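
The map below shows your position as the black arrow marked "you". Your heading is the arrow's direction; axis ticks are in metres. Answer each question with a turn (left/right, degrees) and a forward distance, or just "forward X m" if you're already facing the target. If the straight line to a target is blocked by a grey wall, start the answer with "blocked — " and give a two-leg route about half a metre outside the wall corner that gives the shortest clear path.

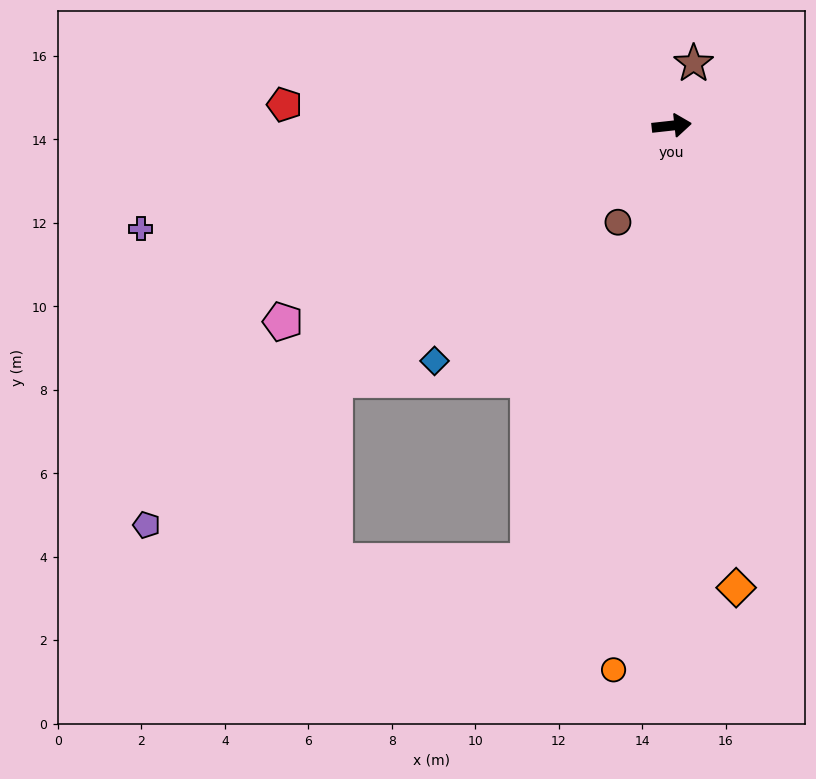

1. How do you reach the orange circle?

turn right 102°, forward 13.1 m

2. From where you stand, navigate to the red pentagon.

turn left 171°, forward 9.3 m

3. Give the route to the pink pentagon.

turn right 160°, forward 10.4 m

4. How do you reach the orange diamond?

turn right 88°, forward 11.2 m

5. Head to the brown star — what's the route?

turn left 64°, forward 1.6 m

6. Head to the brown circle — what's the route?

turn right 125°, forward 2.6 m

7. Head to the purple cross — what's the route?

turn right 175°, forward 13.0 m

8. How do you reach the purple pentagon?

turn right 149°, forward 15.8 m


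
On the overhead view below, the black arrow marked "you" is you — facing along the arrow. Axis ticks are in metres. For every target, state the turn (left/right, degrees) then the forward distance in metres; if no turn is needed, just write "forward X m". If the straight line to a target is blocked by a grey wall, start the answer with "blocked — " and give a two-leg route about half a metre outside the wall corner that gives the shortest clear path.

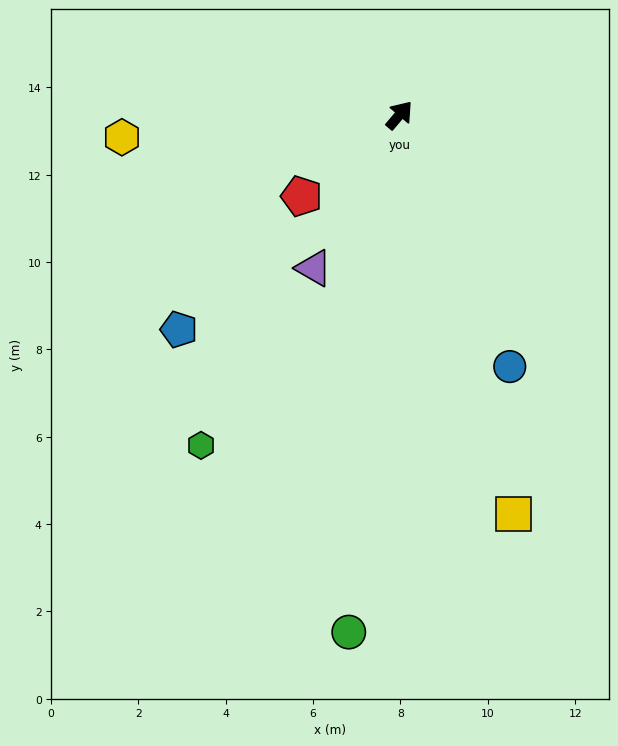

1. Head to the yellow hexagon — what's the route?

turn left 135°, forward 6.4 m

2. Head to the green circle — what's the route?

turn right 145°, forward 11.9 m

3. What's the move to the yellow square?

turn right 124°, forward 9.5 m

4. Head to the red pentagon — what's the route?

turn left 170°, forward 2.9 m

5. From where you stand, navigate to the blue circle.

turn right 116°, forward 6.3 m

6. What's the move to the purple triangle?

turn right 169°, forward 4.0 m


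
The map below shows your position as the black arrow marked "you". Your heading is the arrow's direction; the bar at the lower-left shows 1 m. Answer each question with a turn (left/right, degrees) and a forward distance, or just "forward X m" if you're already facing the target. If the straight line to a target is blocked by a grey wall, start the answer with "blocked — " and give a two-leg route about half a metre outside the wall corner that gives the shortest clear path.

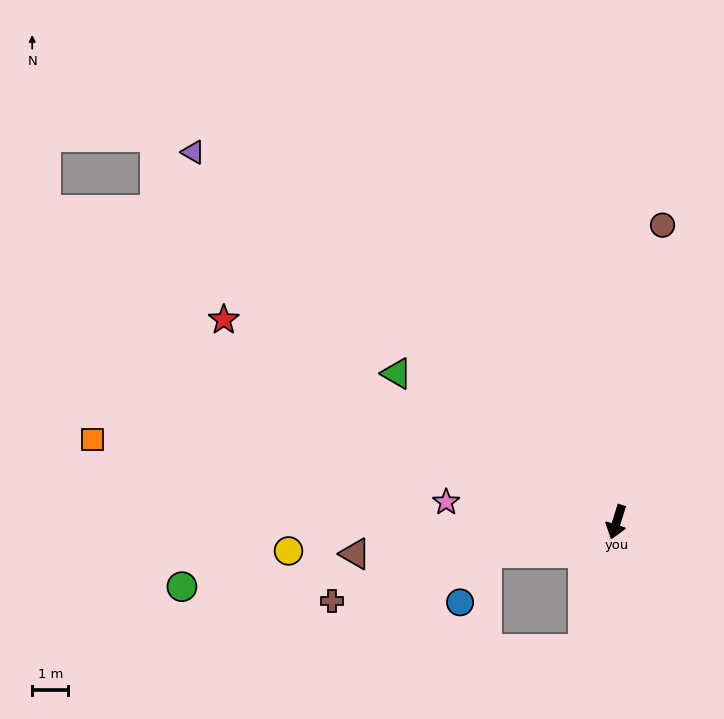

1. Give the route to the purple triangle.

turn right 114°, forward 15.5 m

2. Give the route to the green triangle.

turn right 107°, forward 7.3 m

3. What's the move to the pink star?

turn right 79°, forward 4.7 m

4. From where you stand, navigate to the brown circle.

turn right 171°, forward 8.3 m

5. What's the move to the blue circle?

blocked — turn right 59°, forward 3.7 m, then turn left 49°, forward 1.6 m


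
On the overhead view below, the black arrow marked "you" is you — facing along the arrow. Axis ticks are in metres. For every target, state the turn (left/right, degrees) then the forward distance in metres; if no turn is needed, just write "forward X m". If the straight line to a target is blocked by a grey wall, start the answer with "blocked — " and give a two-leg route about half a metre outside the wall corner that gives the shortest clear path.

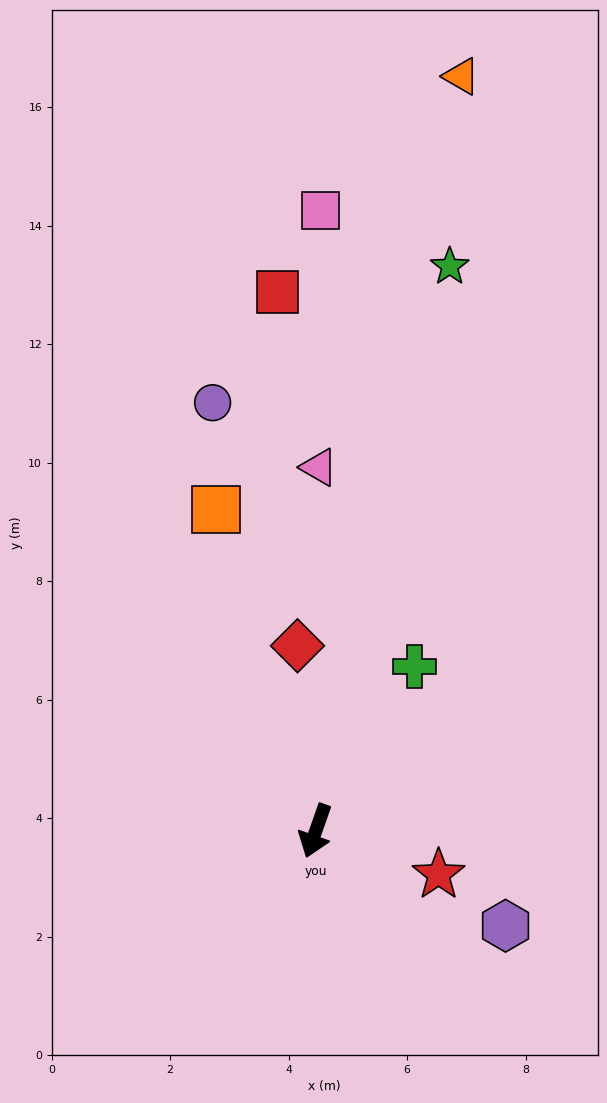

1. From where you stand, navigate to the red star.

turn left 90°, forward 2.2 m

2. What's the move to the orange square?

turn right 143°, forward 5.7 m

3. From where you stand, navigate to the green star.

turn right 174°, forward 9.8 m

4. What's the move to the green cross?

turn left 168°, forward 3.2 m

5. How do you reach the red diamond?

turn right 155°, forward 3.1 m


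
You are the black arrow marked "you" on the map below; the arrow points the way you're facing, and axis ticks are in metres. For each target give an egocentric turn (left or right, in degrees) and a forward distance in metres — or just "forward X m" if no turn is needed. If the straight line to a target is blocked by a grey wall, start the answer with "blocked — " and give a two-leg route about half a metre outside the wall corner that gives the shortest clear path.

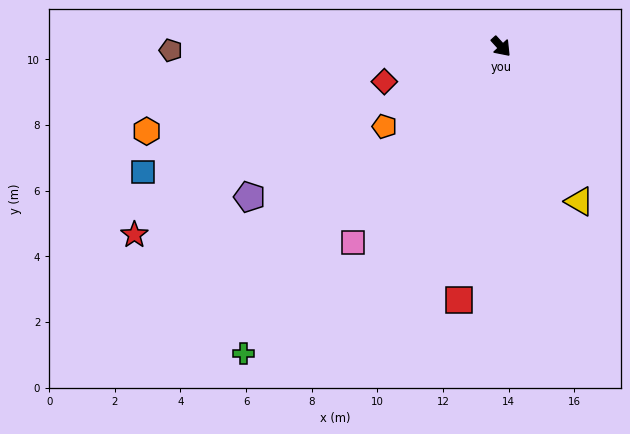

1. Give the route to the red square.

turn right 52°, forward 7.8 m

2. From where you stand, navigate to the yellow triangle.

turn right 16°, forward 5.3 m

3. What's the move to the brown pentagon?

turn right 132°, forward 10.1 m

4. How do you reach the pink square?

turn right 80°, forward 7.5 m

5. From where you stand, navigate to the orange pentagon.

turn right 98°, forward 4.3 m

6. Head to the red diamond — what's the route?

turn right 116°, forward 3.7 m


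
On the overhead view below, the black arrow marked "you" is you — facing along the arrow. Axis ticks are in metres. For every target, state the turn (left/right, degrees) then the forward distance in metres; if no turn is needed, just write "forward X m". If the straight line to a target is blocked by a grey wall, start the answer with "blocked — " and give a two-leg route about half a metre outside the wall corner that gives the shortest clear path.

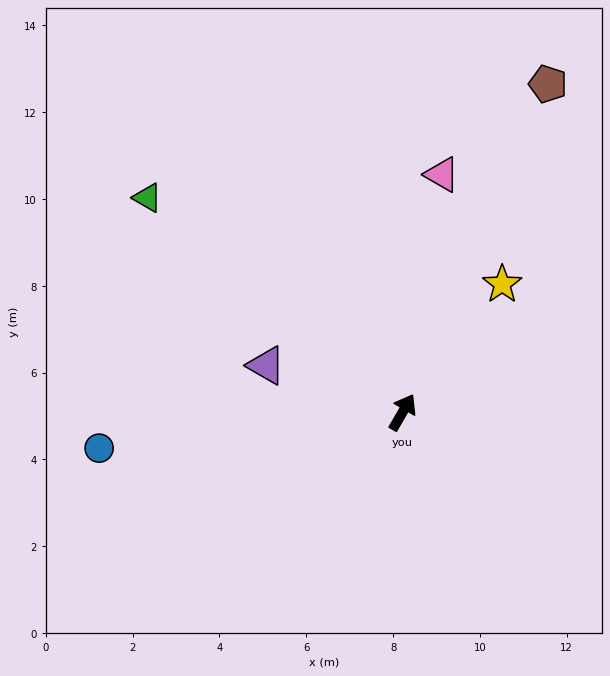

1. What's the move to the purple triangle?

turn left 101°, forward 3.3 m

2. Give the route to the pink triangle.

turn left 21°, forward 5.5 m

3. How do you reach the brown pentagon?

turn left 6°, forward 8.3 m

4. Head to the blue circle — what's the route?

turn left 127°, forward 7.0 m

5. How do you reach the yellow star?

turn right 8°, forward 3.7 m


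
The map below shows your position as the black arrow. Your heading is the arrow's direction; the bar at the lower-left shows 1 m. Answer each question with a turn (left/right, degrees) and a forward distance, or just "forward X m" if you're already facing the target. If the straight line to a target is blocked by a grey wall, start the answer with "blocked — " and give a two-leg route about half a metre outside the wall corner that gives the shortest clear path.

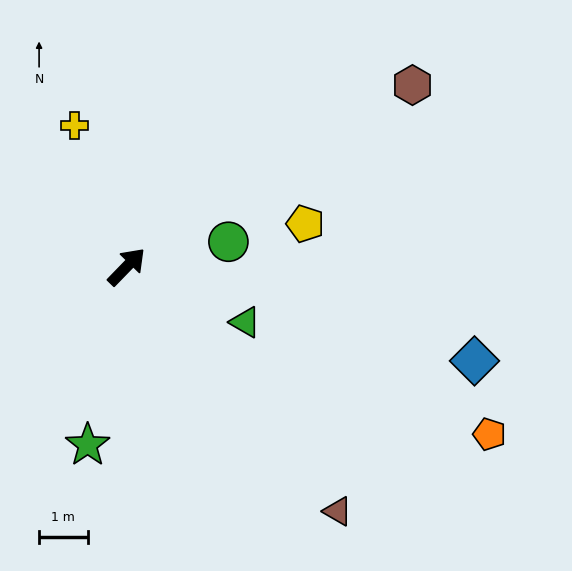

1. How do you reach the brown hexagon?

turn right 13°, forward 7.0 m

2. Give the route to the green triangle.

turn right 71°, forward 2.7 m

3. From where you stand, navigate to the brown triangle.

turn right 95°, forward 6.6 m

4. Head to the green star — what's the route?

turn right 148°, forward 3.8 m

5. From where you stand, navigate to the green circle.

turn right 32°, forward 2.2 m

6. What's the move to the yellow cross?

turn left 64°, forward 3.1 m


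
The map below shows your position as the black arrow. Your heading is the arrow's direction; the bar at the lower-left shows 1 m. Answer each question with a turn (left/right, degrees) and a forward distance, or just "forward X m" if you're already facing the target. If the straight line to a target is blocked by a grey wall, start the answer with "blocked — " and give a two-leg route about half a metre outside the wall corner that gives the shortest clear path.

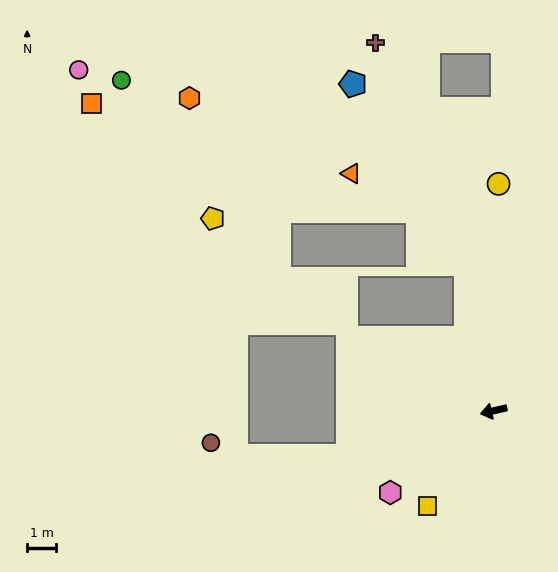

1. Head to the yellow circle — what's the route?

turn right 104°, forward 7.9 m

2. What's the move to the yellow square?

turn left 42°, forward 4.0 m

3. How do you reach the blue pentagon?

blocked — turn right 92°, forward 5.2 m, then turn left 21°, forward 7.4 m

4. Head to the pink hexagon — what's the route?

turn left 25°, forward 4.6 m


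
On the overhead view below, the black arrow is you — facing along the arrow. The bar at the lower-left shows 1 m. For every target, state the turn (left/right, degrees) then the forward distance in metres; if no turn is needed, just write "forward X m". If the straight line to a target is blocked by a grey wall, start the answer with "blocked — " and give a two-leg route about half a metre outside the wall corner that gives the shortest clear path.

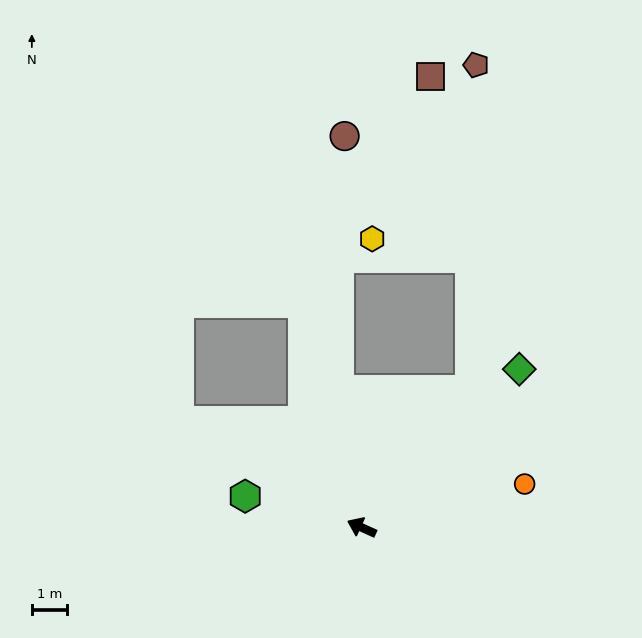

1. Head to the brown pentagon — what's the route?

blocked — turn right 104°, forward 4.9 m, then turn left 37°, forward 9.2 m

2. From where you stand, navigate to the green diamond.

turn right 110°, forward 6.3 m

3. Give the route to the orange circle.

turn right 141°, forward 4.7 m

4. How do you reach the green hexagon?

turn left 9°, forward 3.4 m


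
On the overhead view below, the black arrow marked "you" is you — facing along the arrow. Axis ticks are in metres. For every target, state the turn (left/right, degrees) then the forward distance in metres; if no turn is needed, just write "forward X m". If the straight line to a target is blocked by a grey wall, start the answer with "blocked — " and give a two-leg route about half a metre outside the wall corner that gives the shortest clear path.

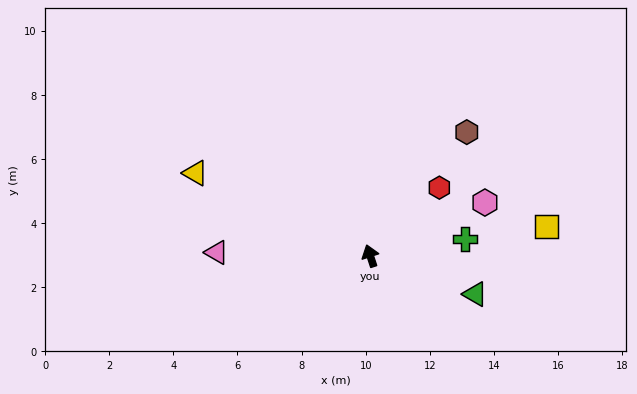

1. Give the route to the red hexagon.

turn right 63°, forward 3.0 m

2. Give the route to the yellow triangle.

turn left 47°, forward 6.0 m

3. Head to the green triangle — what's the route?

turn right 128°, forward 3.5 m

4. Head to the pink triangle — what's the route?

turn left 71°, forward 4.8 m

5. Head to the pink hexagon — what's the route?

turn right 83°, forward 3.9 m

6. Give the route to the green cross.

turn right 98°, forward 3.0 m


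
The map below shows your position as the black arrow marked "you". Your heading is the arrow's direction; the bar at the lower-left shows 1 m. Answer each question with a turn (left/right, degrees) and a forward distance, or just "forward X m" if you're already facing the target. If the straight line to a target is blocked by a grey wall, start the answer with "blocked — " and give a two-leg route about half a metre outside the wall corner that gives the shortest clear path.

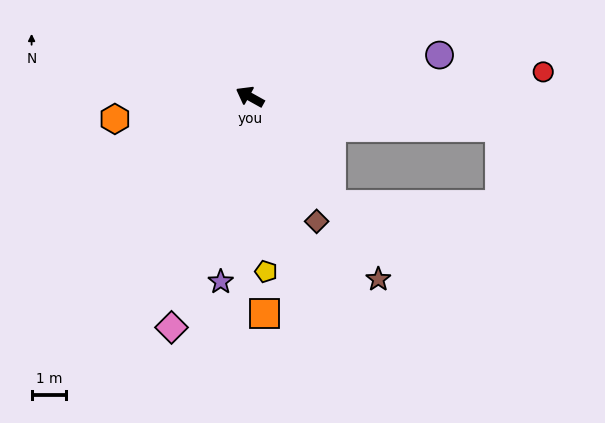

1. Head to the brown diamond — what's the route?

turn left 147°, forward 4.1 m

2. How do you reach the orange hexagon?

turn left 38°, forward 4.0 m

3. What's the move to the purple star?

turn left 110°, forward 5.4 m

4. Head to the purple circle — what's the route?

turn right 139°, forward 5.6 m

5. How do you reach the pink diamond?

turn left 100°, forward 7.1 m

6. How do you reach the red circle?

turn right 146°, forward 8.5 m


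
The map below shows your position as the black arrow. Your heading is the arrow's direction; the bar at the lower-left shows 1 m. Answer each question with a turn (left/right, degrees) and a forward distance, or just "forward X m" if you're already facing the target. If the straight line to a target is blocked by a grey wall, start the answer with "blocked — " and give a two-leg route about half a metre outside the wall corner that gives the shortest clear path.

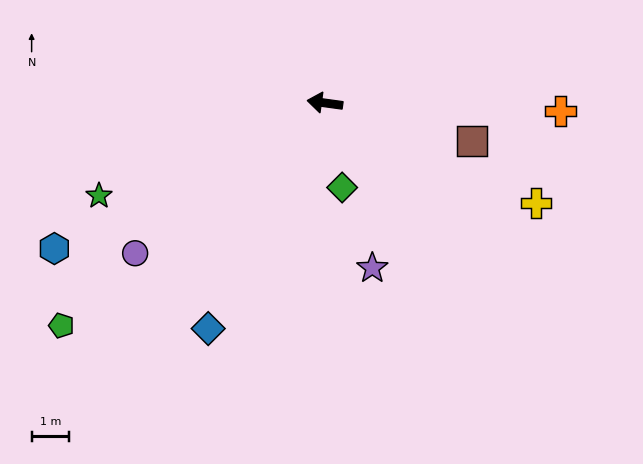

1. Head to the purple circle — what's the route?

turn left 46°, forward 6.4 m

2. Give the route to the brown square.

turn left 173°, forward 4.0 m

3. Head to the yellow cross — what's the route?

turn left 162°, forward 6.2 m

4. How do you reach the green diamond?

turn left 109°, forward 2.3 m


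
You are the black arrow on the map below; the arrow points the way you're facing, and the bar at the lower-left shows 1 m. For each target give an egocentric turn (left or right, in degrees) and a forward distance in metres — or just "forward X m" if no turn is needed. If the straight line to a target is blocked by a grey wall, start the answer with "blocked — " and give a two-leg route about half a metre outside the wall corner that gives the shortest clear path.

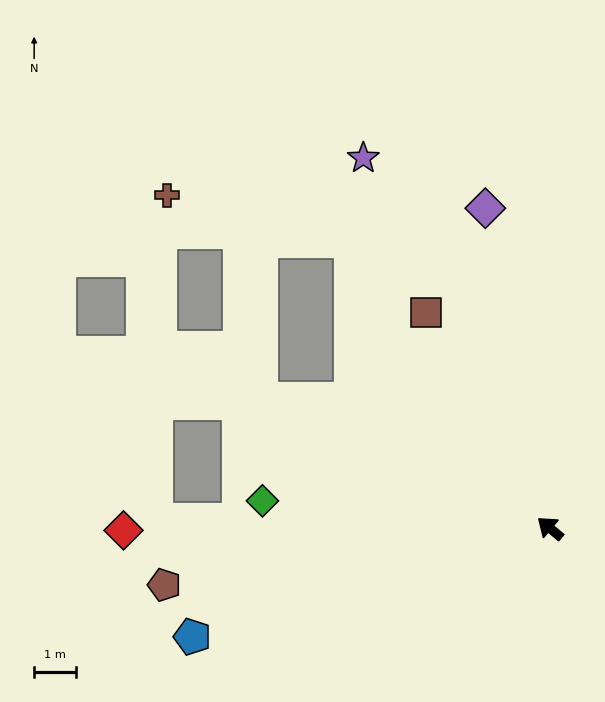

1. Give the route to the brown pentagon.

turn left 48°, forward 9.3 m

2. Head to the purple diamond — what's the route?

turn right 39°, forward 7.8 m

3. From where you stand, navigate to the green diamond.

turn left 34°, forward 6.9 m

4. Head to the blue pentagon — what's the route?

turn left 57°, forward 9.0 m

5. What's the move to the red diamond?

turn left 40°, forward 10.2 m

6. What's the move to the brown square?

turn right 20°, forward 6.0 m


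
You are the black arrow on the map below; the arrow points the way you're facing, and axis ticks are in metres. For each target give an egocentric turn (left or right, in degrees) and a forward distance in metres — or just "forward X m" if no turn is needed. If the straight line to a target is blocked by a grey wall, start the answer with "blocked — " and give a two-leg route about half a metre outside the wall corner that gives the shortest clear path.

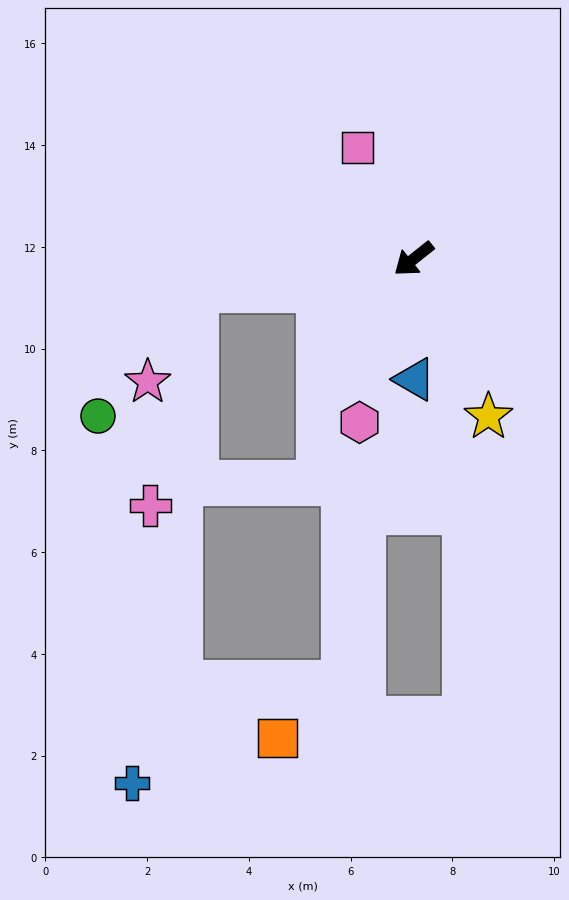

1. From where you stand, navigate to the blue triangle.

turn left 52°, forward 2.4 m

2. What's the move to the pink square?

turn right 102°, forward 2.5 m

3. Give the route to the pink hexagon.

turn left 33°, forward 3.4 m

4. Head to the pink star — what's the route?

blocked — turn right 30°, forward 4.3 m, then turn left 53°, forward 2.0 m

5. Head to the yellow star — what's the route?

turn left 77°, forward 3.4 m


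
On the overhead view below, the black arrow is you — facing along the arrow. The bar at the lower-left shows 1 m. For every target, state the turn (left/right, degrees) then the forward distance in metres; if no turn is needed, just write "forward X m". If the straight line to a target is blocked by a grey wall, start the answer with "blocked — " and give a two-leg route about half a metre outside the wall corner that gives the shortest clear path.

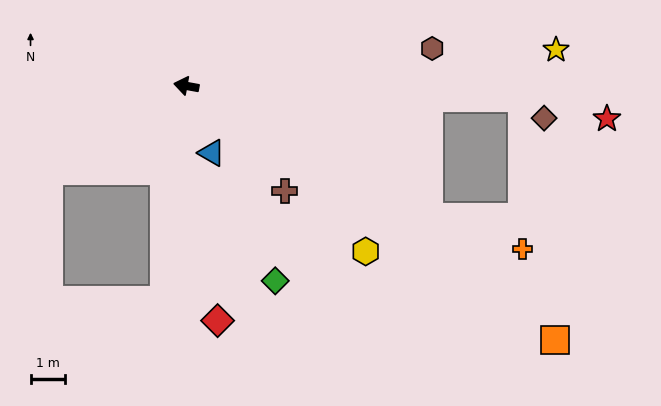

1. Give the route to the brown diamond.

blocked — turn right 172°, forward 9.8 m, then turn right 41°, forward 0.9 m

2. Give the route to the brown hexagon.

turn right 161°, forward 7.2 m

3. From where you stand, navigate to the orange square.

turn left 156°, forward 13.0 m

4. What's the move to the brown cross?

turn left 143°, forward 4.2 m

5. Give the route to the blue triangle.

turn left 121°, forward 2.1 m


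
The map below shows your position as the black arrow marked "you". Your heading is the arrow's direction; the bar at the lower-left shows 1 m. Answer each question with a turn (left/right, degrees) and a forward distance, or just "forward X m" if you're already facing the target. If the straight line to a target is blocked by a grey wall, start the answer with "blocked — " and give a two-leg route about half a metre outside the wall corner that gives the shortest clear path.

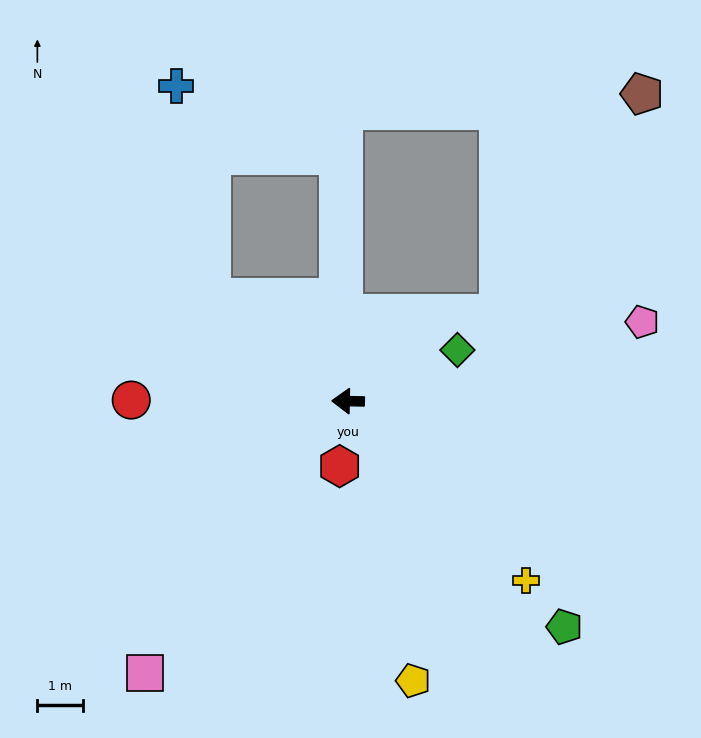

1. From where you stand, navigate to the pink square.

turn left 54°, forward 7.4 m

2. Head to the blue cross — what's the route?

blocked — turn right 36°, forward 3.8 m, then turn right 43°, forward 4.7 m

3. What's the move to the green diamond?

turn right 154°, forward 2.6 m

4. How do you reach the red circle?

forward 4.8 m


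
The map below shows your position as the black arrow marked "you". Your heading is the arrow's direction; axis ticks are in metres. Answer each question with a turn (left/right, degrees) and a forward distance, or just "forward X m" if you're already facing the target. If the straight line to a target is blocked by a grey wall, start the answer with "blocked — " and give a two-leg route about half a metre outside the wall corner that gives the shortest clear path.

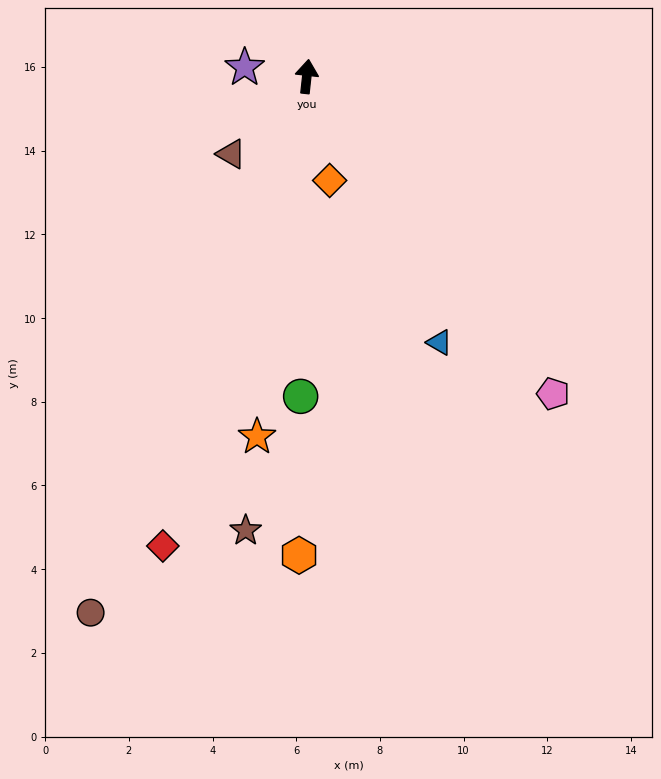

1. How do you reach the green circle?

turn right 175°, forward 7.6 m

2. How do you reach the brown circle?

turn left 164°, forward 13.8 m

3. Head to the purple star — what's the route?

turn left 88°, forward 1.5 m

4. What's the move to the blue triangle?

turn right 147°, forward 7.1 m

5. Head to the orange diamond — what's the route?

turn right 161°, forward 2.5 m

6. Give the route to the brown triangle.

turn left 142°, forward 2.6 m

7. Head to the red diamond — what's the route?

turn left 169°, forward 11.7 m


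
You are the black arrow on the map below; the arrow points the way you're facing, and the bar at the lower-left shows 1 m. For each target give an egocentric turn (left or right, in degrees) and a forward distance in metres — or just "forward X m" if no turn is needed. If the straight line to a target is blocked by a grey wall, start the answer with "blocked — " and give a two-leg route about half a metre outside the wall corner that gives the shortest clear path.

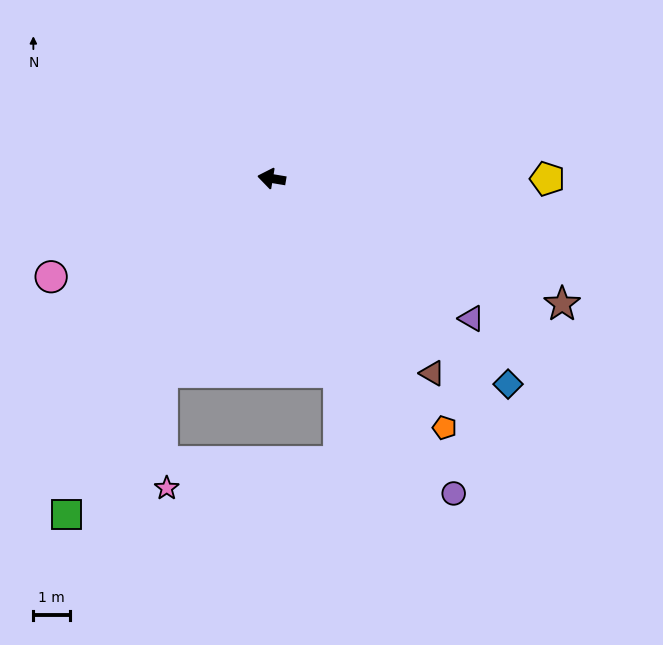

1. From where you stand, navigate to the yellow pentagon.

turn right 171°, forward 7.4 m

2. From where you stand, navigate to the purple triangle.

turn left 154°, forward 6.6 m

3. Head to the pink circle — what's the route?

turn left 33°, forward 6.5 m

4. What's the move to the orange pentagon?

turn left 134°, forward 8.2 m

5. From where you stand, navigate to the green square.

turn left 68°, forward 10.6 m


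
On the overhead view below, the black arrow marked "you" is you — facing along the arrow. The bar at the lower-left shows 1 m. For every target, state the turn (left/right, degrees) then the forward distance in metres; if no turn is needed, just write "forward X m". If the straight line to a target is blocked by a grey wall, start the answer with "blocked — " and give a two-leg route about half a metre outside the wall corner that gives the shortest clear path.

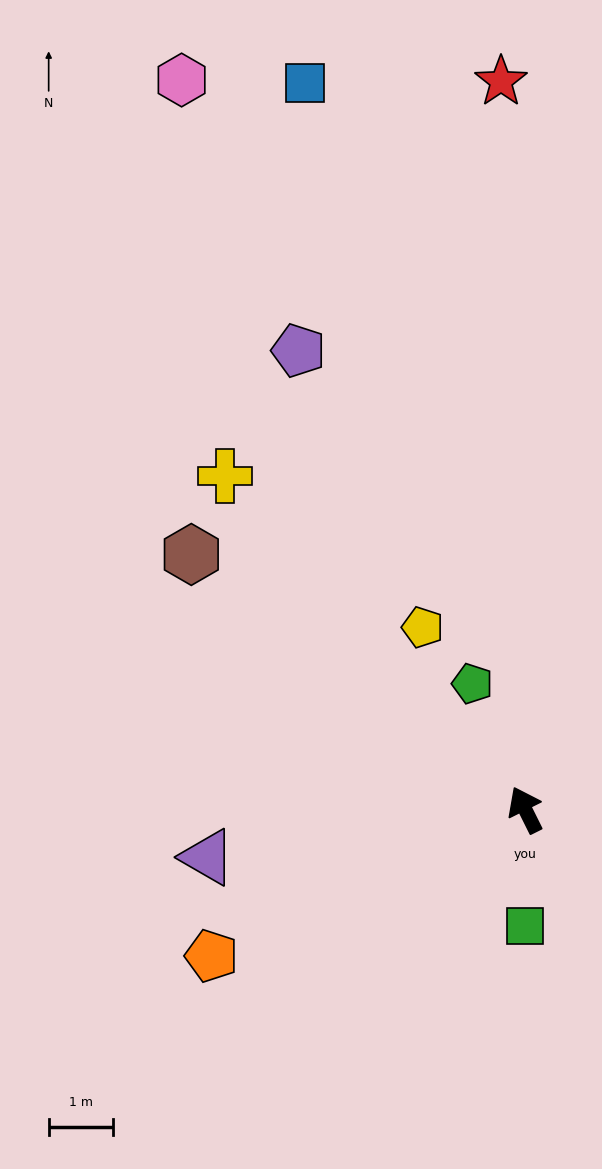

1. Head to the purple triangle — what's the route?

turn left 72°, forward 5.0 m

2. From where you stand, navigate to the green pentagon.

turn right 4°, forward 2.1 m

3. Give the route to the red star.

turn right 25°, forward 11.3 m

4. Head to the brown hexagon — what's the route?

turn left 26°, forward 6.5 m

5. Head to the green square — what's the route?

turn left 153°, forward 1.8 m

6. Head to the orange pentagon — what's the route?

turn left 89°, forward 5.4 m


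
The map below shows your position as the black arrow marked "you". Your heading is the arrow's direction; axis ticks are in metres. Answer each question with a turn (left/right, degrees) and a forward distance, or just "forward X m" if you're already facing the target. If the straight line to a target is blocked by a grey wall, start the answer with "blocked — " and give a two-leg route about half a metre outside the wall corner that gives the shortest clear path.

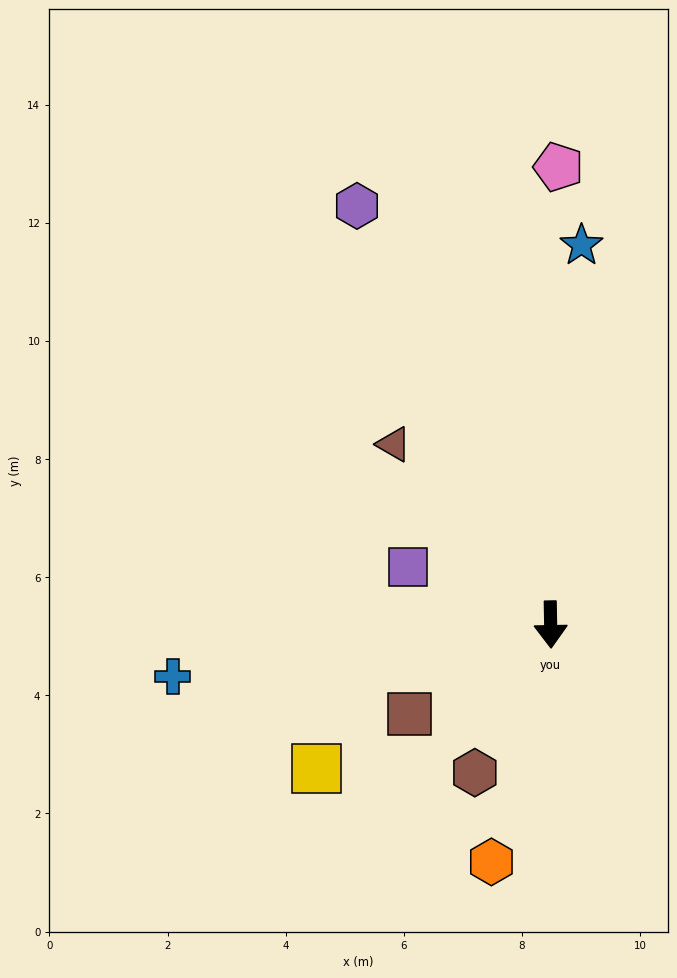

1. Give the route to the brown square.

turn right 59°, forward 2.8 m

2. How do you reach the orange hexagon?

turn right 15°, forward 4.1 m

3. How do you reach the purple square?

turn right 113°, forward 2.6 m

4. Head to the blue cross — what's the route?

turn right 83°, forward 6.5 m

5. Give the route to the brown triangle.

turn right 140°, forward 4.0 m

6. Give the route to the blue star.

turn left 174°, forward 6.4 m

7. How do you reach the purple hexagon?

turn right 156°, forward 7.8 m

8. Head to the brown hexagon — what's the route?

turn right 28°, forward 2.8 m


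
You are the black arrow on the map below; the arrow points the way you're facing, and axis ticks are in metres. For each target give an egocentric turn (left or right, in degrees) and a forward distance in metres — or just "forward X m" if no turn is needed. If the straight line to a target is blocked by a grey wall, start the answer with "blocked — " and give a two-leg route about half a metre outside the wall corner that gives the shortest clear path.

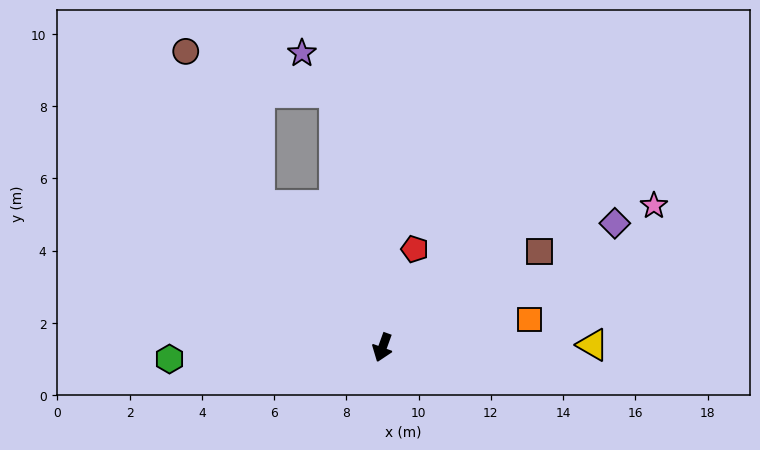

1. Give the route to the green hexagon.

turn right 67°, forward 5.9 m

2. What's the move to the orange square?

turn left 121°, forward 4.1 m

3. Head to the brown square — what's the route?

turn left 141°, forward 5.1 m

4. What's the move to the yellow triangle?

turn left 111°, forward 5.8 m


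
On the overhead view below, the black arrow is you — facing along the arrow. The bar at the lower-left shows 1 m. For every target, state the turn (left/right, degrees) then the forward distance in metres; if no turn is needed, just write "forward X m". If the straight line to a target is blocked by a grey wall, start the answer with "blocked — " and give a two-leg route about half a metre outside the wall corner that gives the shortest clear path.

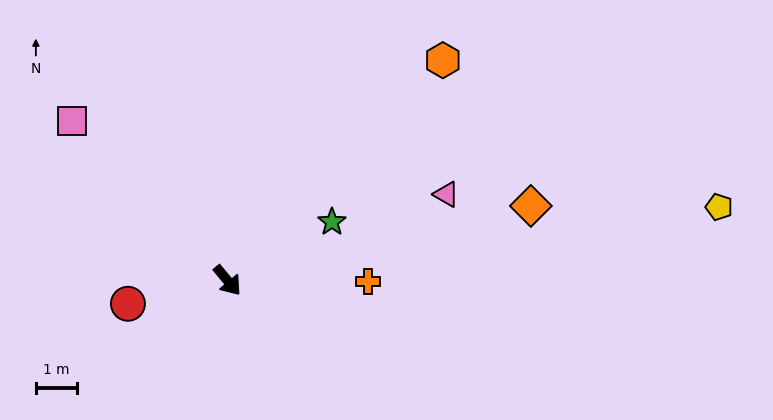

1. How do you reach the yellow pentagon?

turn left 59°, forward 12.0 m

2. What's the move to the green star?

turn left 80°, forward 2.9 m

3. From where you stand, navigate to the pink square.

turn right 175°, forward 5.4 m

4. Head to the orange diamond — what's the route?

turn left 64°, forward 7.5 m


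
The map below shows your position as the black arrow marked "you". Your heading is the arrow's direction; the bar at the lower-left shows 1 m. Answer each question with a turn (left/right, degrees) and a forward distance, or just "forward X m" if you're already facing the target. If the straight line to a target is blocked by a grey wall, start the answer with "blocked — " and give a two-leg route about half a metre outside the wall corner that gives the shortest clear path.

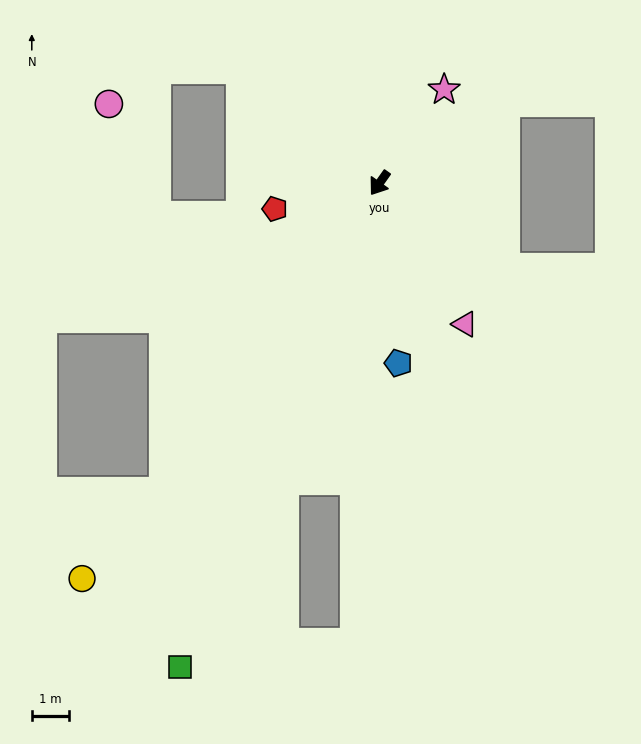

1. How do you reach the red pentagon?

turn right 41°, forward 2.9 m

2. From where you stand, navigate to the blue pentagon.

turn left 41°, forward 4.8 m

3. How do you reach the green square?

turn left 13°, forward 14.0 m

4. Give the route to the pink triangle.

turn left 66°, forward 4.4 m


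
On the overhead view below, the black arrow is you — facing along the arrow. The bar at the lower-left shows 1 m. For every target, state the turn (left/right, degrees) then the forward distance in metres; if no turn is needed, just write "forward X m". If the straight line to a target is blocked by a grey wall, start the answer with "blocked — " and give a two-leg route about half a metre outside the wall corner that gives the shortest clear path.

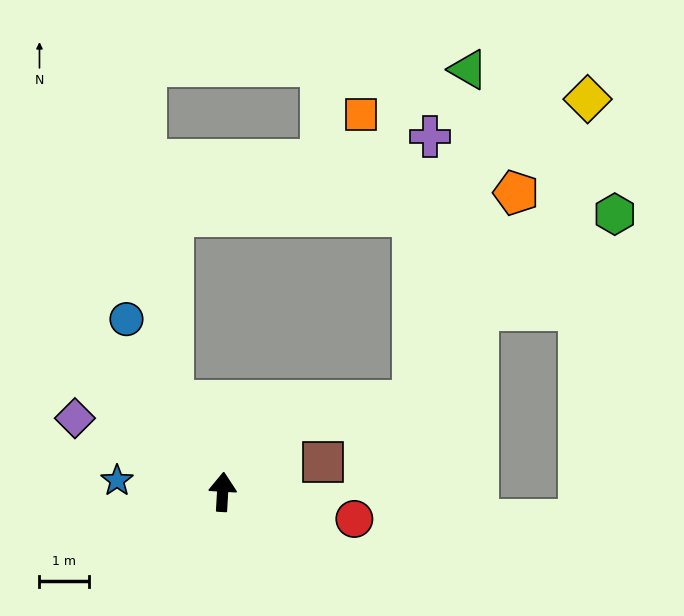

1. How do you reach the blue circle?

turn left 32°, forward 4.0 m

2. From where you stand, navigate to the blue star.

turn left 87°, forward 2.2 m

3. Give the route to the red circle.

turn right 98°, forward 2.7 m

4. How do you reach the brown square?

turn right 70°, forward 2.1 m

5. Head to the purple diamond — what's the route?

turn left 67°, forward 3.4 m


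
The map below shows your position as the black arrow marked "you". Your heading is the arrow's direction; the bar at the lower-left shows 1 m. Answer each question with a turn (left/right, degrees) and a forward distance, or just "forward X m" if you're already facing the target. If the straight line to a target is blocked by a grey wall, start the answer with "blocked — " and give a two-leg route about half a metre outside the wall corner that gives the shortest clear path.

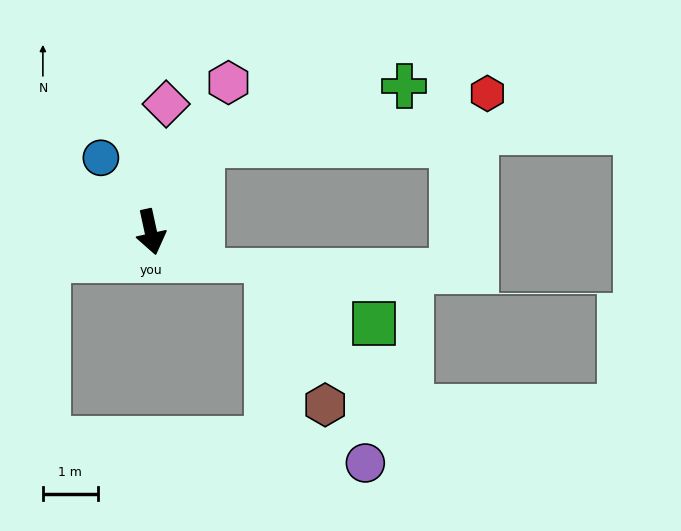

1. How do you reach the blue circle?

turn right 158°, forward 1.6 m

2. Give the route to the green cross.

blocked — turn left 138°, forward 1.8 m, then turn right 44°, forward 3.8 m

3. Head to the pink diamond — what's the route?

turn left 161°, forward 2.3 m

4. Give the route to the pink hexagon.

turn left 140°, forward 3.1 m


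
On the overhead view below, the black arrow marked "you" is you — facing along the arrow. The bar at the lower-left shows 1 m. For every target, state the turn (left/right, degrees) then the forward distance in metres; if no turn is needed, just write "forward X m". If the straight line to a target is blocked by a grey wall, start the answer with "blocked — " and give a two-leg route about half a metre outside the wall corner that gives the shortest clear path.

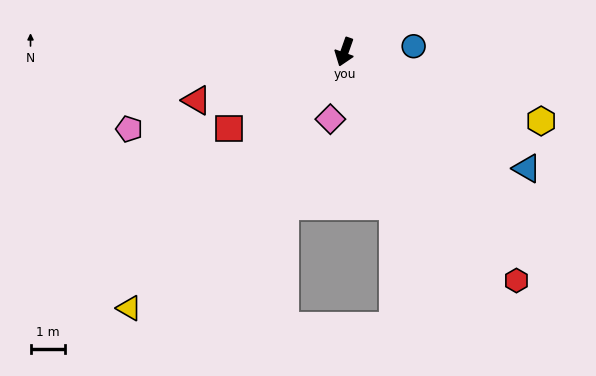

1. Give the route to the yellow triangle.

turn right 21°, forward 9.7 m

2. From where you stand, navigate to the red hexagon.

turn left 56°, forward 8.3 m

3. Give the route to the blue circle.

turn left 114°, forward 2.0 m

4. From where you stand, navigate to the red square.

turn right 37°, forward 4.0 m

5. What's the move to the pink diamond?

turn left 8°, forward 2.0 m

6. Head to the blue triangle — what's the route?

turn left 77°, forward 6.3 m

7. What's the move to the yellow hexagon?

turn left 90°, forward 6.0 m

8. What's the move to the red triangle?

turn right 52°, forward 4.5 m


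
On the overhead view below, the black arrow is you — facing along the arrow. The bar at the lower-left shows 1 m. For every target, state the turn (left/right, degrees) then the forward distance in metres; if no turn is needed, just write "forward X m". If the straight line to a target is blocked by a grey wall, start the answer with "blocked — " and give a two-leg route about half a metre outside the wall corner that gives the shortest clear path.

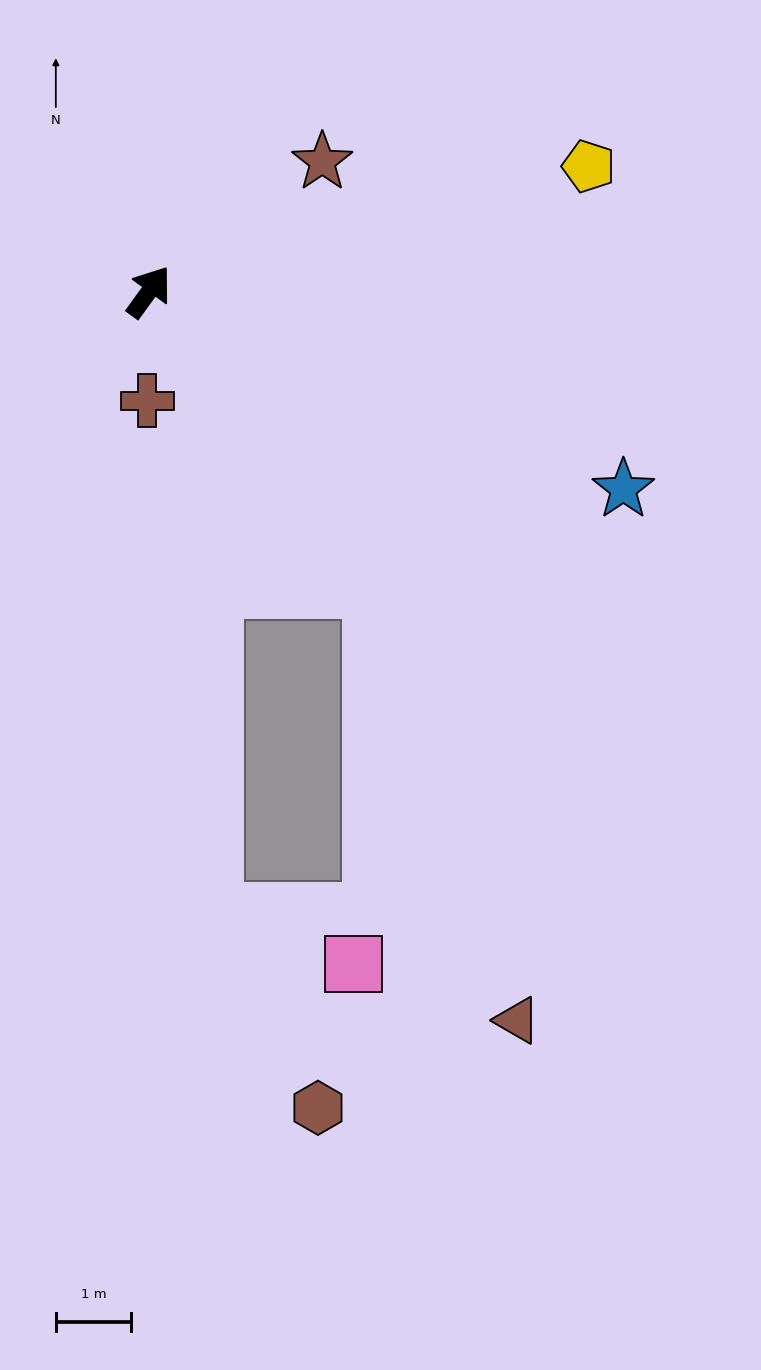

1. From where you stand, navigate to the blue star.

turn right 77°, forward 6.8 m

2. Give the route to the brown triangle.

blocked — turn right 107°, forward 4.9 m, then turn right 19°, forward 6.1 m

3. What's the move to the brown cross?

turn right 145°, forward 1.4 m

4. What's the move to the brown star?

turn right 17°, forward 2.9 m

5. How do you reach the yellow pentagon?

turn right 38°, forward 6.1 m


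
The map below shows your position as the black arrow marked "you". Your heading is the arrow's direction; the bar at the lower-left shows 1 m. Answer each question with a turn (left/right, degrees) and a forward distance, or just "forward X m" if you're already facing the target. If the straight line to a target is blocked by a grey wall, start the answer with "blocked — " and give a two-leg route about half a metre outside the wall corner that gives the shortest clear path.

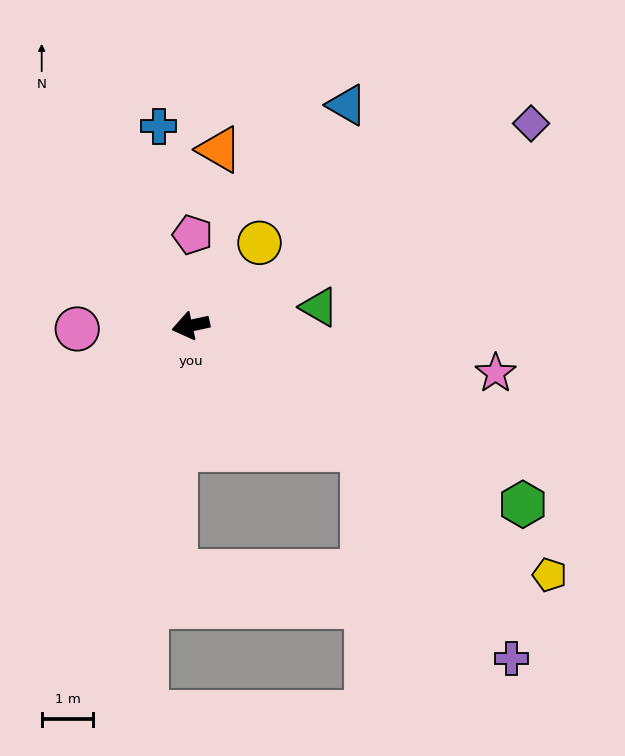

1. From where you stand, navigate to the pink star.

turn left 159°, forward 6.0 m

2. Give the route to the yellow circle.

turn right 142°, forward 2.1 m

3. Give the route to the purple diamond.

turn right 161°, forward 7.7 m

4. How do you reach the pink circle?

turn right 10°, forward 2.2 m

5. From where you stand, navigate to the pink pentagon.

turn right 103°, forward 1.8 m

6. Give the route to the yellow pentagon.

turn left 133°, forward 8.5 m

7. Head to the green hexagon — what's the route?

turn left 140°, forward 7.3 m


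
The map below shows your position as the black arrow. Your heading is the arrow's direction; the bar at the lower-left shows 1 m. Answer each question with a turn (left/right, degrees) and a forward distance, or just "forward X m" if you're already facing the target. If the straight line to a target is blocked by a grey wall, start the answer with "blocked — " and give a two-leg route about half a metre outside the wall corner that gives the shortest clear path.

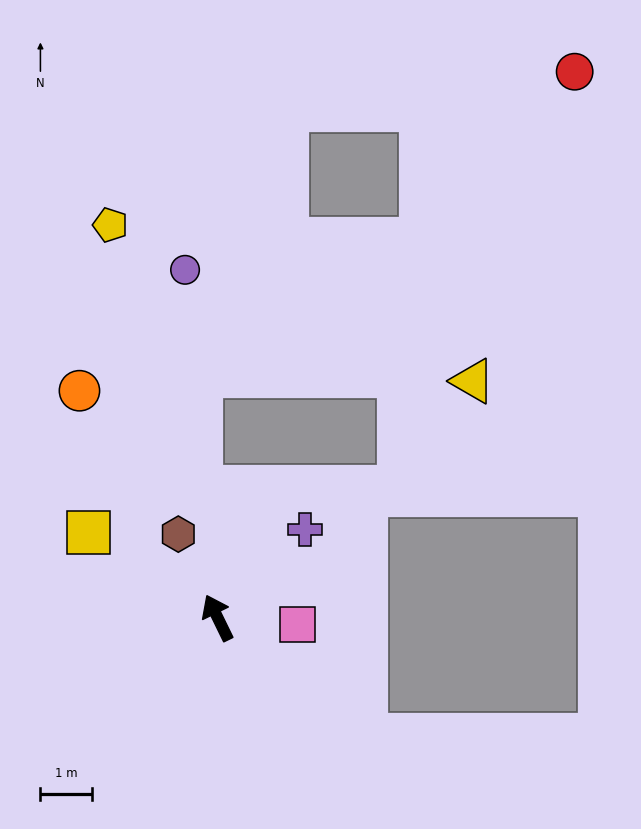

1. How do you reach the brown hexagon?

forward 1.8 m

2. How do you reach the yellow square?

turn left 31°, forward 3.0 m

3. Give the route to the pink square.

turn right 121°, forward 1.5 m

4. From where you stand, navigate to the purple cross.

turn right 71°, forward 2.4 m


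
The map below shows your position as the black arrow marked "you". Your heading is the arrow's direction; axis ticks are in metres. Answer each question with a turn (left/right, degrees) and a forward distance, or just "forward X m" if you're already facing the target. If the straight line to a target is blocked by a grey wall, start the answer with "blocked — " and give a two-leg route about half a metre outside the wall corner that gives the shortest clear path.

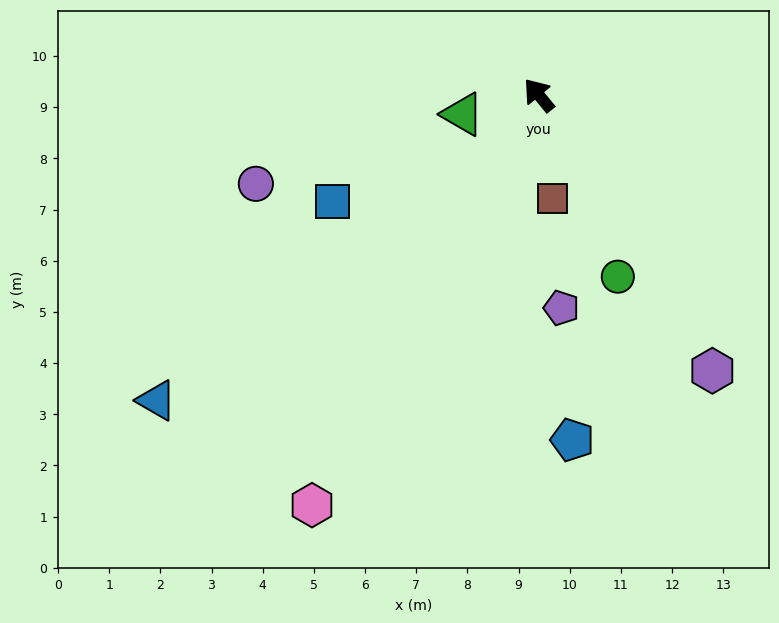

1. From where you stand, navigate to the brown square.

turn left 148°, forward 2.0 m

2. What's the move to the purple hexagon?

turn left 173°, forward 6.4 m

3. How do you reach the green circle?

turn left 164°, forward 3.9 m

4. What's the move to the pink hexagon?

turn left 112°, forward 9.2 m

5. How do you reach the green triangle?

turn left 65°, forward 1.5 m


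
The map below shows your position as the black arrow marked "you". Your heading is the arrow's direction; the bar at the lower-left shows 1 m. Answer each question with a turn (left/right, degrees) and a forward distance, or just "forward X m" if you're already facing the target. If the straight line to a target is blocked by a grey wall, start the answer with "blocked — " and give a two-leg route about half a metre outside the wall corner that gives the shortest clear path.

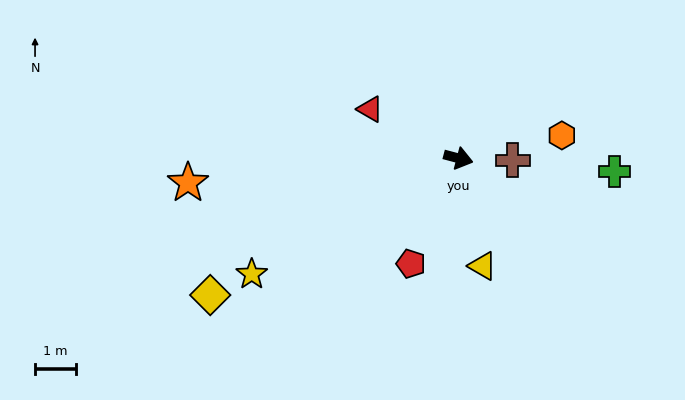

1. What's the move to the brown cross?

turn left 13°, forward 1.3 m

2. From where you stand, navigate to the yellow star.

turn right 136°, forward 5.7 m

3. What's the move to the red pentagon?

turn right 99°, forward 2.8 m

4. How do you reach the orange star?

turn right 160°, forward 6.6 m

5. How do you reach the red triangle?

turn left 166°, forward 2.4 m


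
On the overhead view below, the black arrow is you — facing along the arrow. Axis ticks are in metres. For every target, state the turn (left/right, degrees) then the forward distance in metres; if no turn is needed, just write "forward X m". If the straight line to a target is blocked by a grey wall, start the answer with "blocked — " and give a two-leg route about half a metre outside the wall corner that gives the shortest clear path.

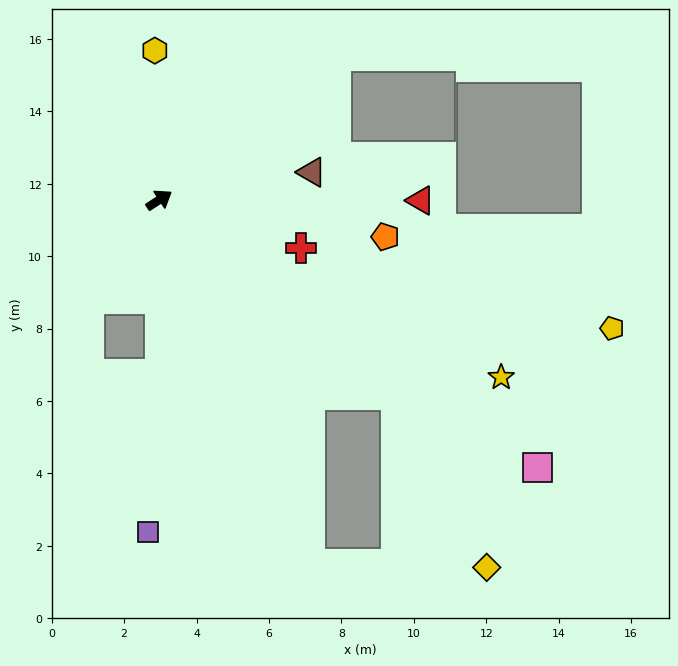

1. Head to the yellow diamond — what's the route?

blocked — turn right 72°, forward 8.5 m, then turn right 23°, forward 5.4 m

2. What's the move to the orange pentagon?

turn right 42°, forward 6.3 m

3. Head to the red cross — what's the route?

turn right 52°, forward 4.1 m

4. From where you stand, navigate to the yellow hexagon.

turn left 59°, forward 4.1 m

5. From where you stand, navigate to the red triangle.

turn right 33°, forward 7.2 m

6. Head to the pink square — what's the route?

turn right 68°, forward 12.8 m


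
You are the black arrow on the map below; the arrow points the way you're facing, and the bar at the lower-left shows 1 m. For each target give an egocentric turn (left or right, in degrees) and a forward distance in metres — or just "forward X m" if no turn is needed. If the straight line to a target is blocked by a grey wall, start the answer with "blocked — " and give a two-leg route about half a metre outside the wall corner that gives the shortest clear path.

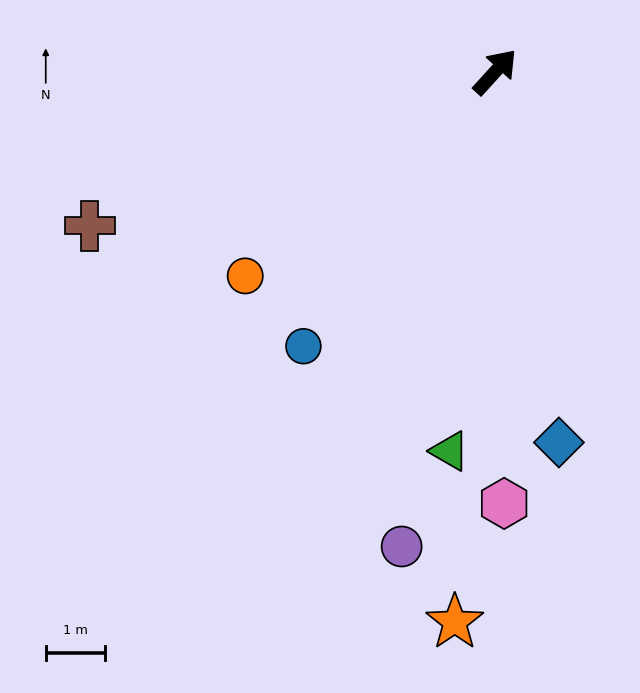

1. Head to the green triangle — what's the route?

turn right 145°, forward 6.5 m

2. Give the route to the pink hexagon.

turn right 137°, forward 7.3 m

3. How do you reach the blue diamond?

turn right 128°, forward 6.4 m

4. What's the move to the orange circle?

turn left 171°, forward 5.5 m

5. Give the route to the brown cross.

turn left 153°, forward 7.3 m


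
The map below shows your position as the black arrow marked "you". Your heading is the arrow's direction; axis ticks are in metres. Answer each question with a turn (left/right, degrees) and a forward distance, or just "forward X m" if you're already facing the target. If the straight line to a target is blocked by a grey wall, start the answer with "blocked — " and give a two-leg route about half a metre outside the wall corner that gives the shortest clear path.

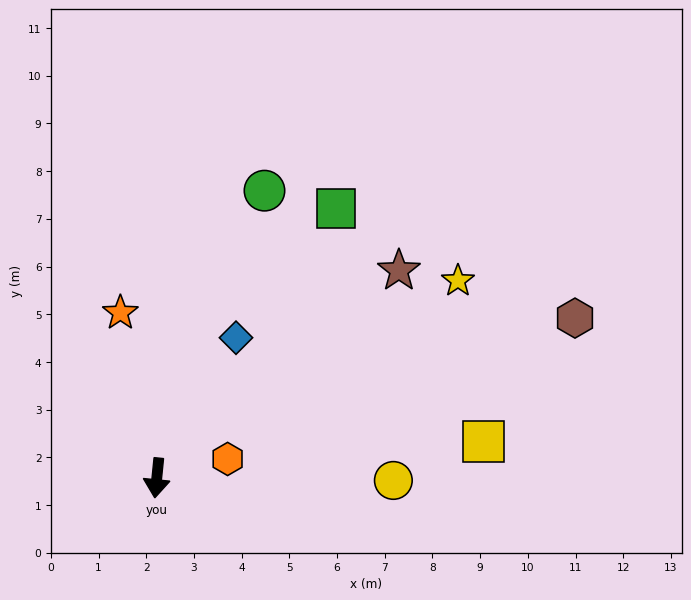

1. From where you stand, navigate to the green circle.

turn left 165°, forward 6.4 m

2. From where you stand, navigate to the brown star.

turn left 136°, forward 6.7 m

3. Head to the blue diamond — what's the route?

turn left 156°, forward 3.4 m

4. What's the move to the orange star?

turn right 162°, forward 3.5 m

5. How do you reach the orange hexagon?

turn left 111°, forward 1.5 m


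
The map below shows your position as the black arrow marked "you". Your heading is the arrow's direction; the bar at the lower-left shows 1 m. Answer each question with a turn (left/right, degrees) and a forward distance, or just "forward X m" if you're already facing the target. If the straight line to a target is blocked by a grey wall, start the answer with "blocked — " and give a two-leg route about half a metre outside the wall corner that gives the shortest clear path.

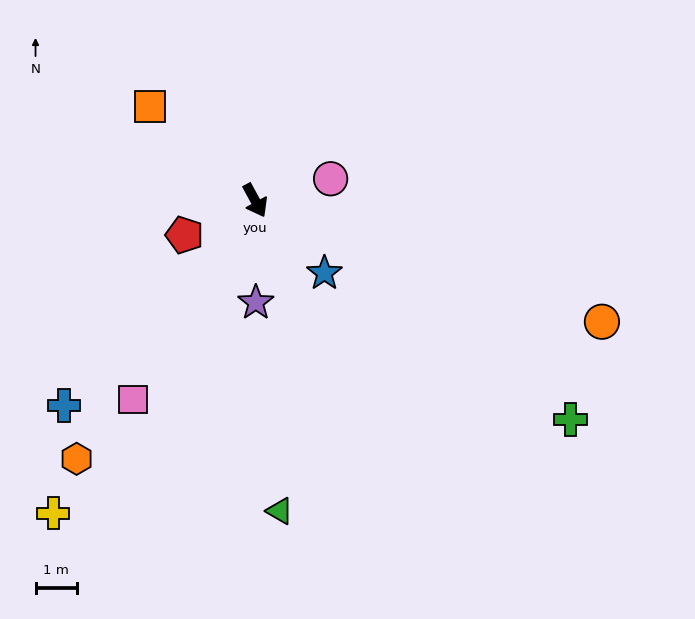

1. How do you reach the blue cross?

turn right 72°, forward 6.8 m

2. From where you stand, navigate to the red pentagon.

turn right 92°, forward 1.9 m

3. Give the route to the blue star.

turn left 15°, forward 2.4 m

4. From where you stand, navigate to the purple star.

turn right 28°, forward 2.5 m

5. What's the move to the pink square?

turn right 60°, forward 5.6 m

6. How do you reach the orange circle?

turn left 42°, forward 8.9 m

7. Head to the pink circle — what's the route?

turn left 78°, forward 1.9 m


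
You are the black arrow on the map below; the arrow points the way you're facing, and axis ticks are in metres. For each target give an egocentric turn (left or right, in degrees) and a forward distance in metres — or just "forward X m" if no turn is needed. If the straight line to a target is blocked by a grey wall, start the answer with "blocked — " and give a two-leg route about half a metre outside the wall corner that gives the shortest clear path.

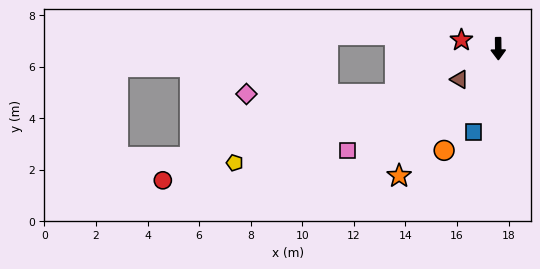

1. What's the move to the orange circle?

turn right 29°, forward 4.5 m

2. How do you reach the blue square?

turn right 17°, forward 3.4 m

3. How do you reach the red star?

turn right 104°, forward 1.5 m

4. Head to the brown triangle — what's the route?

turn right 52°, forward 1.9 m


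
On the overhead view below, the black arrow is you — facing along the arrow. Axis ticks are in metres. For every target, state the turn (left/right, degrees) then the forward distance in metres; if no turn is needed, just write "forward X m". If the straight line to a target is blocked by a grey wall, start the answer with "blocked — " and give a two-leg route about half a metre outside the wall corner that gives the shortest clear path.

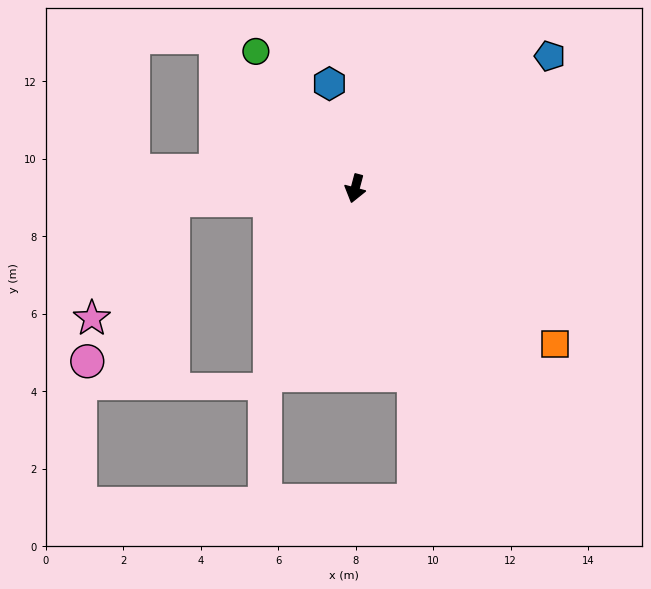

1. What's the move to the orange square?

turn left 67°, forward 6.5 m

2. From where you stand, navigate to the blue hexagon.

turn right 151°, forward 2.8 m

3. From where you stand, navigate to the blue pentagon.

turn left 139°, forward 6.1 m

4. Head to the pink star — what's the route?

blocked — turn right 71°, forward 4.7 m, then turn left 51°, forward 3.7 m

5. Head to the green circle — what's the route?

turn right 129°, forward 4.4 m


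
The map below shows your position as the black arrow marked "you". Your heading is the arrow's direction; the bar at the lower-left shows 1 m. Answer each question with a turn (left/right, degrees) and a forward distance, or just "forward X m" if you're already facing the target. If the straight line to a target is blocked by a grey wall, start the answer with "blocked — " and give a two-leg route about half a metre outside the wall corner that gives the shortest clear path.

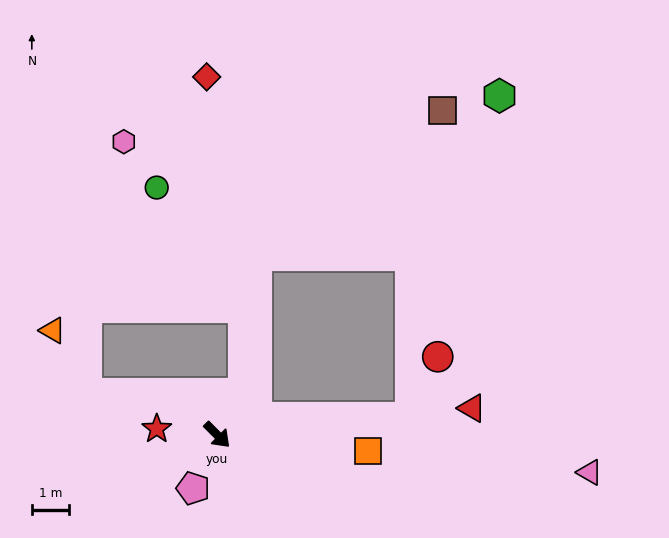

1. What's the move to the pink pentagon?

turn right 69°, forward 1.6 m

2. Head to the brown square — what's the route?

blocked — turn left 50°, forward 5.3 m, then turn left 79°, forward 8.4 m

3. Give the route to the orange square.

turn left 39°, forward 4.1 m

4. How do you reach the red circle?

blocked — turn left 50°, forward 5.3 m, then turn left 61°, forward 1.8 m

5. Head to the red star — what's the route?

turn right 141°, forward 1.6 m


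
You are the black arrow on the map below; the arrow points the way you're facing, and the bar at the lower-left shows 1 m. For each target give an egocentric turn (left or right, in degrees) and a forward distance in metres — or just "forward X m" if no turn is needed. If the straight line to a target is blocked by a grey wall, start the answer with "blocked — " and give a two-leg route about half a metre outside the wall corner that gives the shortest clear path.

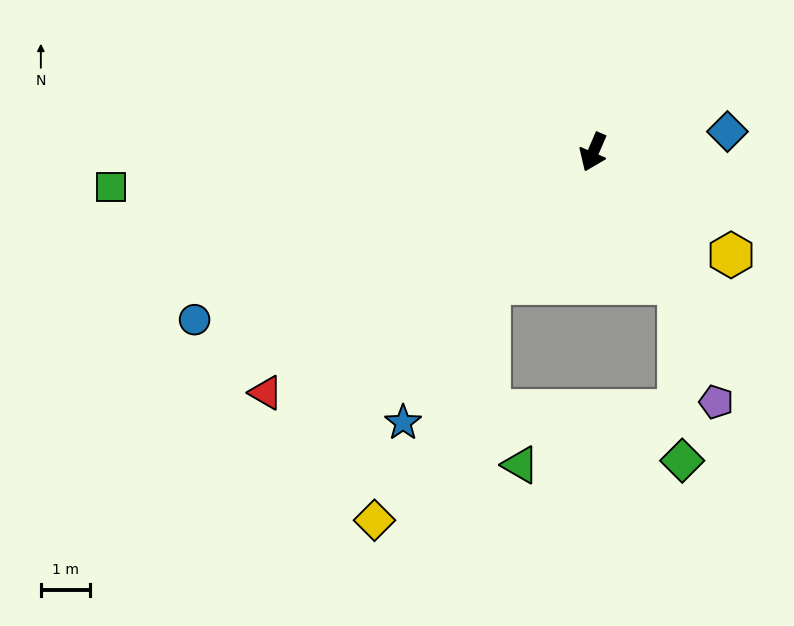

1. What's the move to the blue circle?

turn right 44°, forward 8.7 m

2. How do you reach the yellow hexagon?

turn left 77°, forward 3.5 m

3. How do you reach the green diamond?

blocked — turn left 56°, forward 3.2 m, then turn right 31°, forward 3.6 m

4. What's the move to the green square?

turn right 63°, forward 9.8 m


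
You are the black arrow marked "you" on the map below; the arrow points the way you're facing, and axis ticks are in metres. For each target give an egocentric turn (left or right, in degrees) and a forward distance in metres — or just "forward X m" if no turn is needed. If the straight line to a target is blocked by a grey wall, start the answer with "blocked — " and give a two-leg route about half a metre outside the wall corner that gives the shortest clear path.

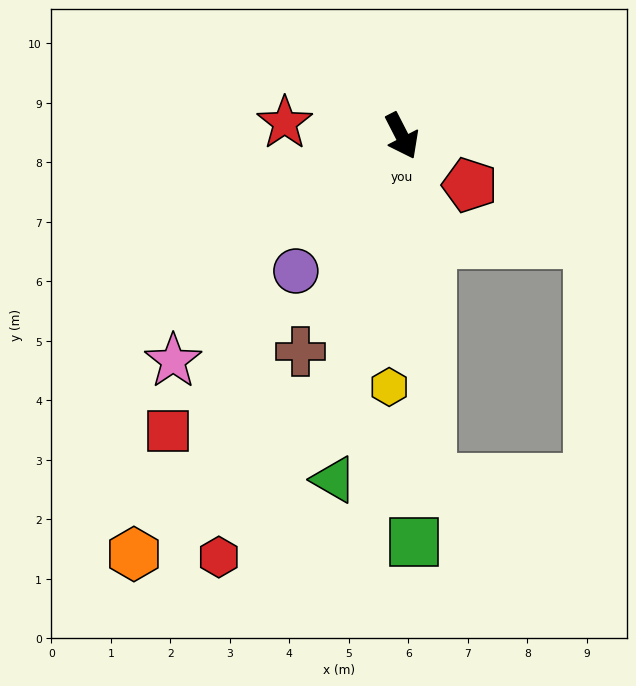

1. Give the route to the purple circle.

turn right 65°, forward 2.9 m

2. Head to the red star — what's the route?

turn right 124°, forward 2.0 m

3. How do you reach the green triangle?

turn right 38°, forward 5.9 m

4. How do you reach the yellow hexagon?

turn right 30°, forward 4.2 m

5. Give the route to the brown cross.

turn right 52°, forward 4.0 m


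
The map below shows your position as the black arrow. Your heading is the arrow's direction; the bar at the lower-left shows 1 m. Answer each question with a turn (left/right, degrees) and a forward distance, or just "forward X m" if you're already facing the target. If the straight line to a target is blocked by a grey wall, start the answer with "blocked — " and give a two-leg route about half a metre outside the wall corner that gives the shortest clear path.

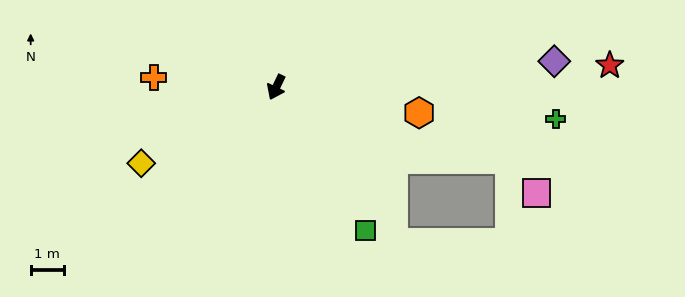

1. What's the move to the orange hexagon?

turn left 105°, forward 4.4 m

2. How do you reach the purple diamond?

turn left 121°, forward 8.4 m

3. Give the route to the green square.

turn left 57°, forward 5.1 m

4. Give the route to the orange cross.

turn right 69°, forward 3.7 m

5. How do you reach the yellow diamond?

turn right 35°, forward 4.6 m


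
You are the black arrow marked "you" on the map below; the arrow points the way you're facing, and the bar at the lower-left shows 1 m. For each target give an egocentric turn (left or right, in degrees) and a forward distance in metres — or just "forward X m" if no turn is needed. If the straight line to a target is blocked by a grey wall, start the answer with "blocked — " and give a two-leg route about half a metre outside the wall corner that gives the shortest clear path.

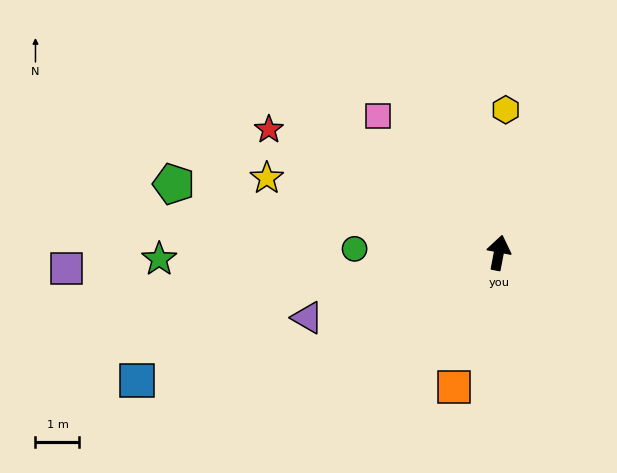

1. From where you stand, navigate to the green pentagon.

turn left 89°, forward 7.5 m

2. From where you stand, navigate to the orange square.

turn left 173°, forward 3.2 m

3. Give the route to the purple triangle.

turn left 120°, forward 4.6 m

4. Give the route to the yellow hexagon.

turn left 8°, forward 3.3 m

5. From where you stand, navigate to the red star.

turn left 73°, forward 5.9 m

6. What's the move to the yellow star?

turn left 83°, forward 5.5 m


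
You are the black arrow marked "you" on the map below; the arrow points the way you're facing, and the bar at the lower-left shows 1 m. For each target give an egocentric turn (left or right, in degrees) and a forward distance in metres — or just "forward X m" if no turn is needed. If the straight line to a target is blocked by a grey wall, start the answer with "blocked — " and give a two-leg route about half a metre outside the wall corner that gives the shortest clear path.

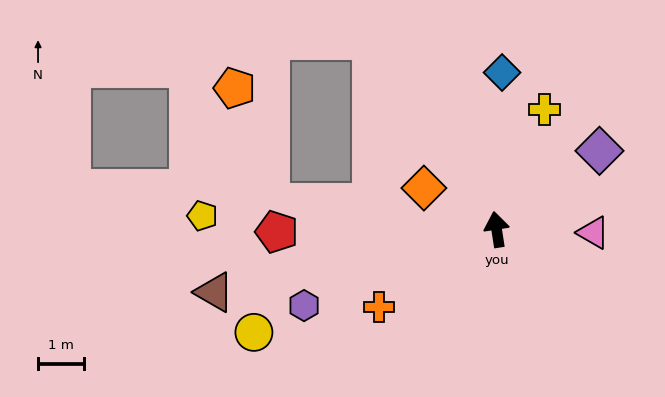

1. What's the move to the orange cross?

turn left 115°, forward 3.1 m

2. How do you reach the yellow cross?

turn right 31°, forward 2.8 m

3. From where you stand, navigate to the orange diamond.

turn left 52°, forward 1.8 m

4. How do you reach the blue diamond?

turn right 11°, forward 3.4 m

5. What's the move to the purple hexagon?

turn left 103°, forward 4.5 m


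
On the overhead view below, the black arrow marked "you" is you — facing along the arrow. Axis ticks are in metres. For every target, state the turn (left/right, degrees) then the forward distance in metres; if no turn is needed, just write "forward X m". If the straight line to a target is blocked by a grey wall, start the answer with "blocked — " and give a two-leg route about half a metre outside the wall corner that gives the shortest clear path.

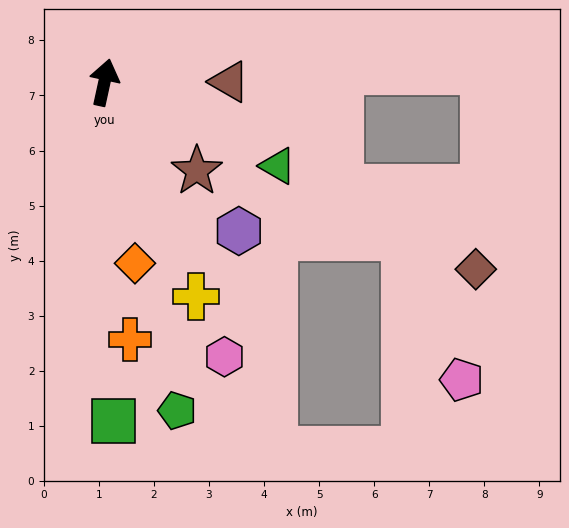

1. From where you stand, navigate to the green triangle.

turn right 103°, forward 3.5 m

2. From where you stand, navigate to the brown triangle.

turn right 77°, forward 2.3 m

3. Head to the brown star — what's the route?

turn right 121°, forward 2.3 m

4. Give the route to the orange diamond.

turn right 158°, forward 3.3 m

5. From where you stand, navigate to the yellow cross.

turn right 145°, forward 4.2 m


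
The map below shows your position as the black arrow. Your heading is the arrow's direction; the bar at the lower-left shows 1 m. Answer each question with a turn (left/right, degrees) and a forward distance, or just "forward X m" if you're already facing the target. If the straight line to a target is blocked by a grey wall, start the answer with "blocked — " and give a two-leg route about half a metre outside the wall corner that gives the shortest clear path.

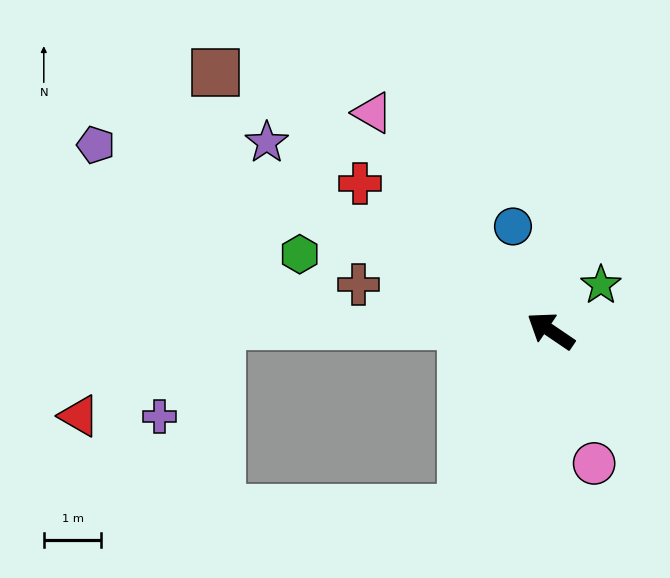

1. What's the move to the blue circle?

turn right 36°, forward 1.9 m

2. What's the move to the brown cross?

turn left 21°, forward 3.4 m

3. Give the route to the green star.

turn right 103°, forward 1.2 m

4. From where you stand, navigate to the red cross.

turn right 4°, forward 4.2 m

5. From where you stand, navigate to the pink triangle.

turn right 17°, forward 4.9 m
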